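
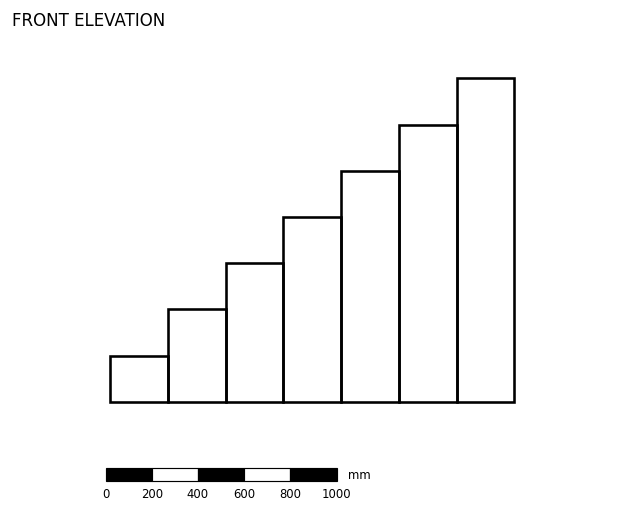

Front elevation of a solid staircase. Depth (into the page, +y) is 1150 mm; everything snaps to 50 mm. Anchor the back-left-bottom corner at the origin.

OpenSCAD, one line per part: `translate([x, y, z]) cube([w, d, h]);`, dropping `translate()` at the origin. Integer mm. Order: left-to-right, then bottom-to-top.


cube([250, 1150, 200]);
translate([250, 0, 0]) cube([250, 1150, 400]);
translate([500, 0, 0]) cube([250, 1150, 600]);
translate([750, 0, 0]) cube([250, 1150, 800]);
translate([1000, 0, 0]) cube([250, 1150, 1000]);
translate([1250, 0, 0]) cube([250, 1150, 1200]);
translate([1500, 0, 0]) cube([250, 1150, 1400]);


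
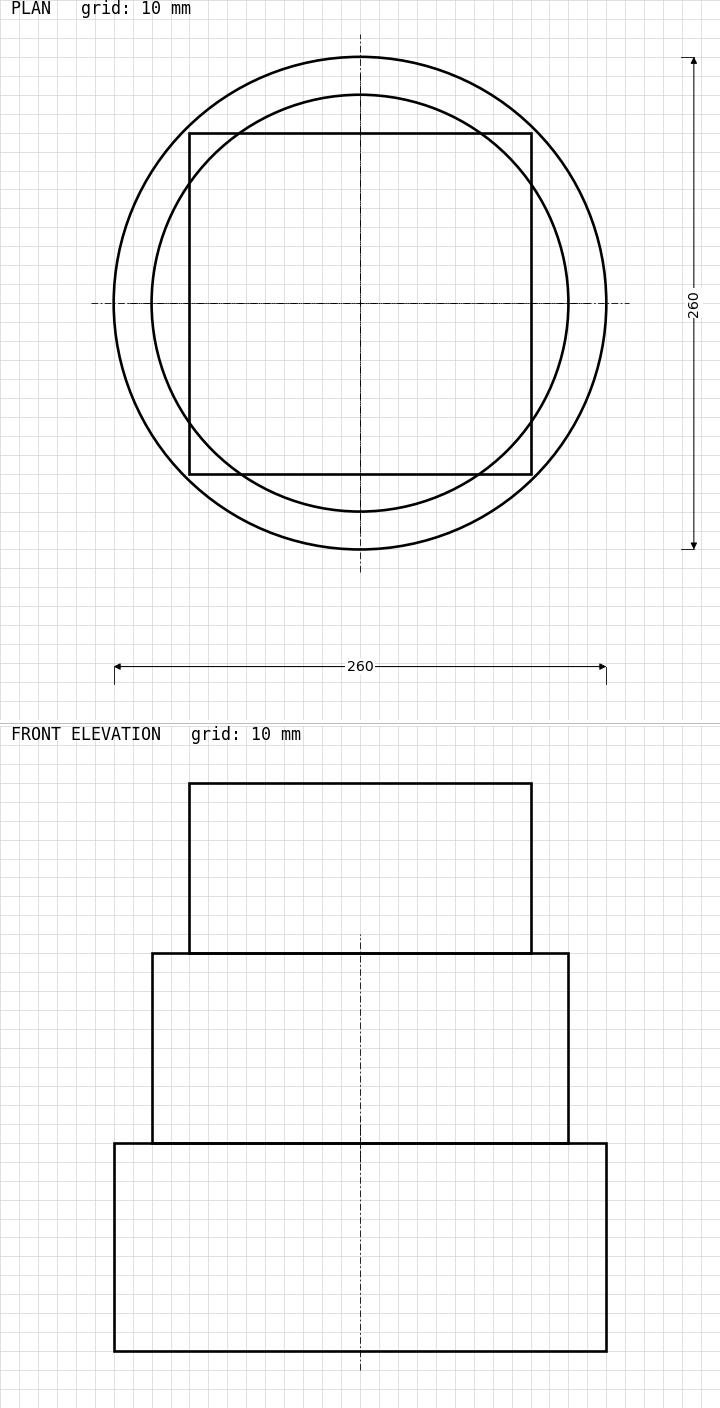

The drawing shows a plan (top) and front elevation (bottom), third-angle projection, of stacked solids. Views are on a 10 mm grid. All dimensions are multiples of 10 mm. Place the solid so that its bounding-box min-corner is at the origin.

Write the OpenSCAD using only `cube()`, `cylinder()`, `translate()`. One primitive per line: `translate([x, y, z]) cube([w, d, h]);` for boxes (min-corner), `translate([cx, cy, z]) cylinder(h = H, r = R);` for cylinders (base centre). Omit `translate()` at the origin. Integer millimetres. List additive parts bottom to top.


translate([130, 130, 0]) cylinder(h = 110, r = 130);
translate([130, 130, 110]) cylinder(h = 100, r = 110);
translate([40, 40, 210]) cube([180, 180, 90]);


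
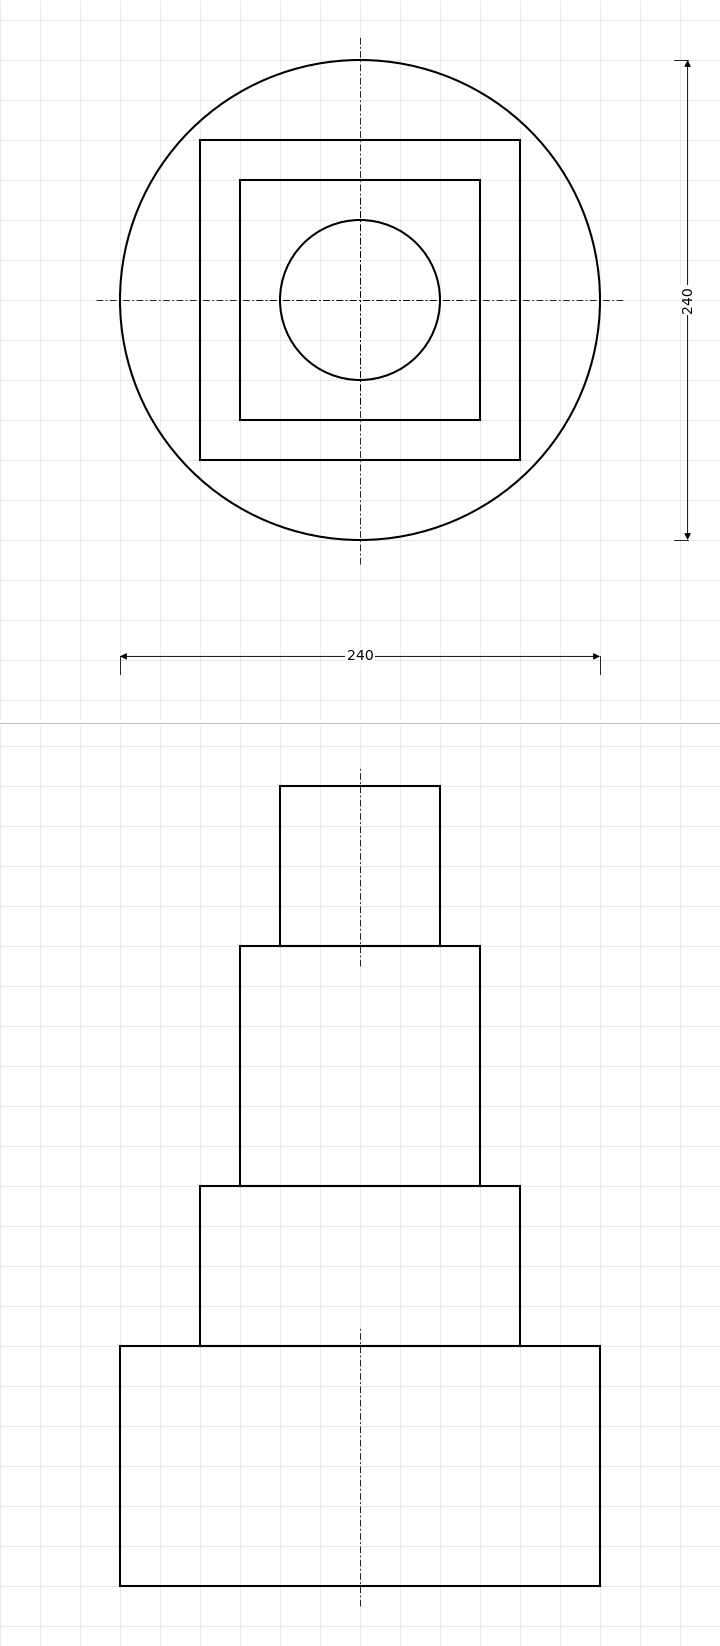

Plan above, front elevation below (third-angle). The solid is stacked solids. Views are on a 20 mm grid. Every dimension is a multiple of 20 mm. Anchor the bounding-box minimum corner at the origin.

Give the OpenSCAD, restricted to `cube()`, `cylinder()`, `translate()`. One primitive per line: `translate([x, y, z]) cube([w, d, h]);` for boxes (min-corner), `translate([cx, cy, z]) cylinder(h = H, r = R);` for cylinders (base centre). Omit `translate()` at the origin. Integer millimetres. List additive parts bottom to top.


translate([120, 120, 0]) cylinder(h = 120, r = 120);
translate([40, 40, 120]) cube([160, 160, 80]);
translate([60, 60, 200]) cube([120, 120, 120]);
translate([120, 120, 320]) cylinder(h = 80, r = 40);


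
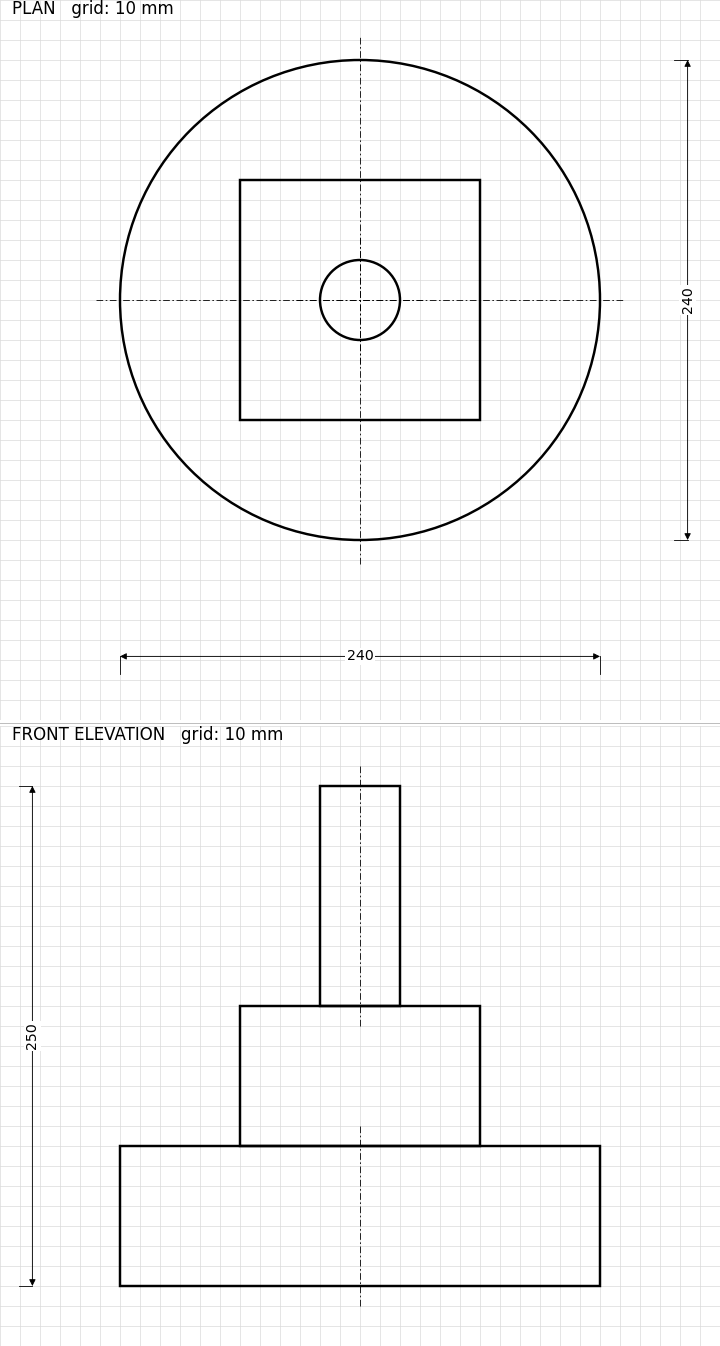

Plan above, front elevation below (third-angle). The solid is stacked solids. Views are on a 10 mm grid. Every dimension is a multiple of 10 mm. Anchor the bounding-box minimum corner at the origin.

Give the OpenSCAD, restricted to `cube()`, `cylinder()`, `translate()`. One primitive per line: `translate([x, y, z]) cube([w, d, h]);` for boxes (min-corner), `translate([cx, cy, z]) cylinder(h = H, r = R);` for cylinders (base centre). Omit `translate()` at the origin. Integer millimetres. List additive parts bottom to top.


translate([120, 120, 0]) cylinder(h = 70, r = 120);
translate([60, 60, 70]) cube([120, 120, 70]);
translate([120, 120, 140]) cylinder(h = 110, r = 20);


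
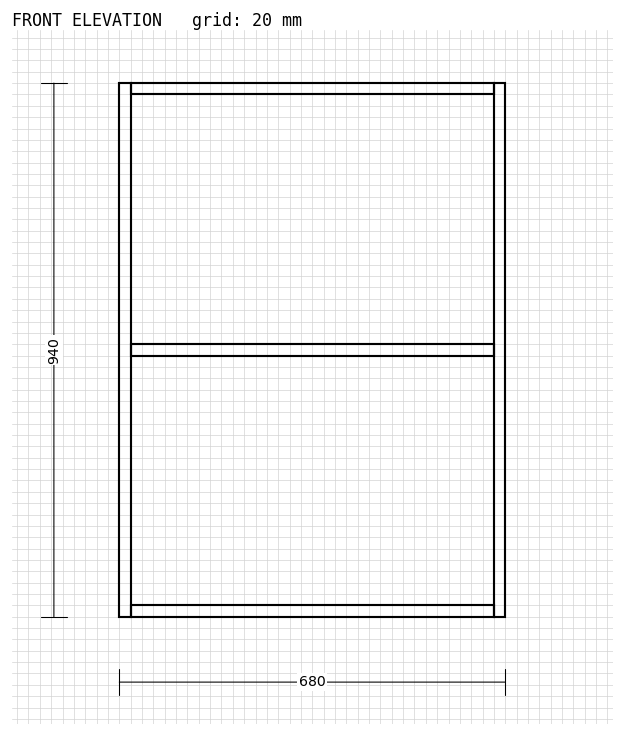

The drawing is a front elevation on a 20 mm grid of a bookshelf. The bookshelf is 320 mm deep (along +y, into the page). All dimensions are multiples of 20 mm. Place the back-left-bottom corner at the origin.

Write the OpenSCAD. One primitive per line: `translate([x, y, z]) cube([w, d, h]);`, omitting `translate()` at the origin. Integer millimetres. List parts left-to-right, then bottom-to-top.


cube([20, 320, 940]);
translate([20, 0, 0]) cube([640, 320, 20]);
translate([20, 0, 460]) cube([640, 320, 20]);
translate([20, 0, 920]) cube([640, 320, 20]);
translate([660, 0, 0]) cube([20, 320, 940]);


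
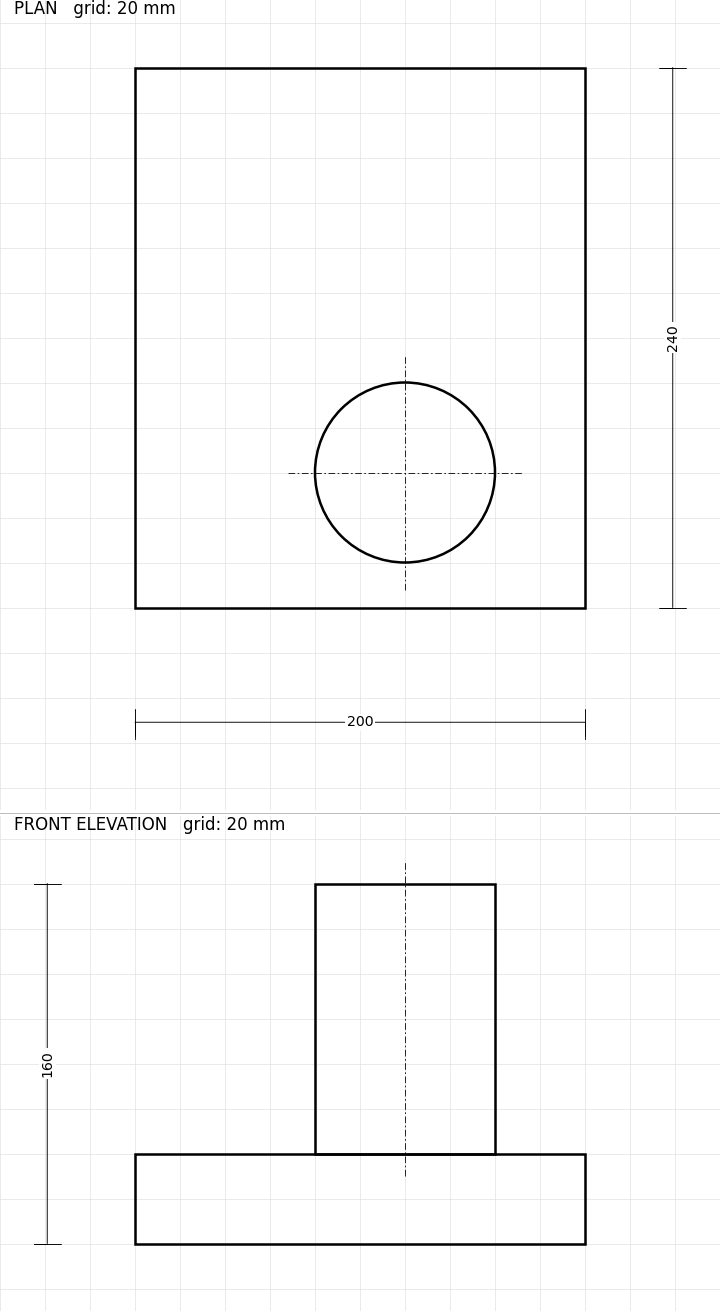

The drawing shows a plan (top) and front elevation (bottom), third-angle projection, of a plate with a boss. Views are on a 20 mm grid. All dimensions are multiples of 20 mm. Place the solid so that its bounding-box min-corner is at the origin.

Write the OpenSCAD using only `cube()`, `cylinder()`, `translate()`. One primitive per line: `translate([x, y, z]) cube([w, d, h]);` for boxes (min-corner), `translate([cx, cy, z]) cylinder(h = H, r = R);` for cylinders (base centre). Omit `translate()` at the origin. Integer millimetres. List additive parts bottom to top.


cube([200, 240, 40]);
translate([120, 60, 40]) cylinder(h = 120, r = 40);


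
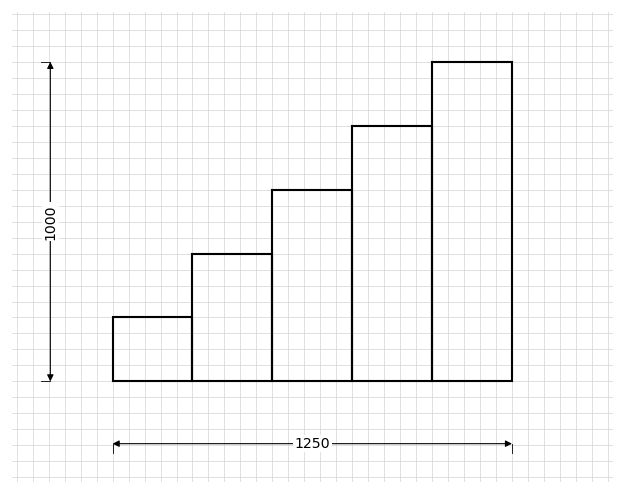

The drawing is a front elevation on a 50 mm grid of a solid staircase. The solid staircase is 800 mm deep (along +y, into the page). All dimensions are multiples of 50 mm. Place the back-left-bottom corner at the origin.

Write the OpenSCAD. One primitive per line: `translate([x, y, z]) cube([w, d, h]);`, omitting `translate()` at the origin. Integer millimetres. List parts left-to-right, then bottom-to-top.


cube([250, 800, 200]);
translate([250, 0, 0]) cube([250, 800, 400]);
translate([500, 0, 0]) cube([250, 800, 600]);
translate([750, 0, 0]) cube([250, 800, 800]);
translate([1000, 0, 0]) cube([250, 800, 1000]);


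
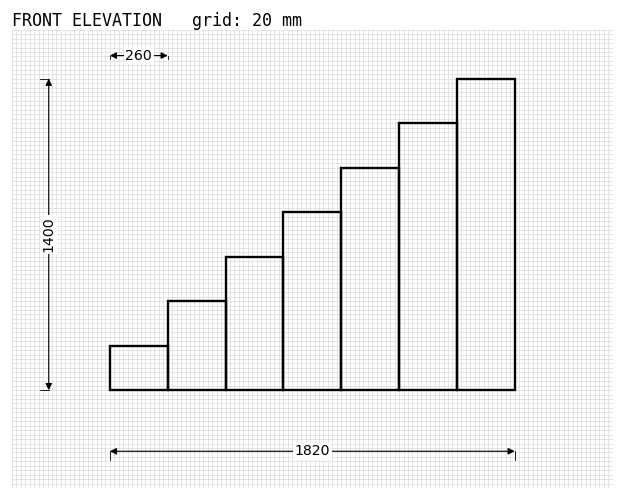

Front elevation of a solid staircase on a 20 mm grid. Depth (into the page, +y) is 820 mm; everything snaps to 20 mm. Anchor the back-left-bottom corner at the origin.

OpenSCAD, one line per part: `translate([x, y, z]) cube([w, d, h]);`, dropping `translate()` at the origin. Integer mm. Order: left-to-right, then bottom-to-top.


cube([260, 820, 200]);
translate([260, 0, 0]) cube([260, 820, 400]);
translate([520, 0, 0]) cube([260, 820, 600]);
translate([780, 0, 0]) cube([260, 820, 800]);
translate([1040, 0, 0]) cube([260, 820, 1000]);
translate([1300, 0, 0]) cube([260, 820, 1200]);
translate([1560, 0, 0]) cube([260, 820, 1400]);


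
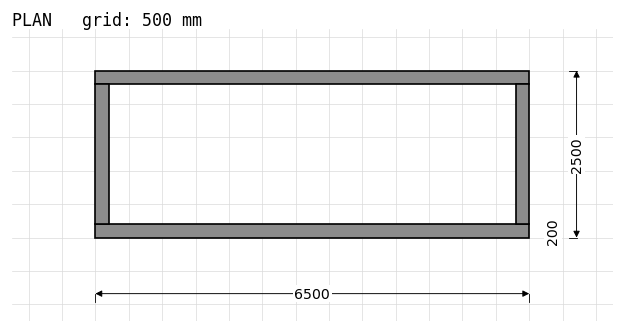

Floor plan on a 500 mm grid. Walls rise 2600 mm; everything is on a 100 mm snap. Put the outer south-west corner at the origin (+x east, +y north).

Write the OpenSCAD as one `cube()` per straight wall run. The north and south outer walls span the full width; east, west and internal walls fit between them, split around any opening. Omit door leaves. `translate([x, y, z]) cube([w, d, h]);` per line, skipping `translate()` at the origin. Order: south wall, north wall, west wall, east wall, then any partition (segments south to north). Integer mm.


cube([6500, 200, 2600]);
translate([0, 2300, 0]) cube([6500, 200, 2600]);
translate([0, 200, 0]) cube([200, 2100, 2600]);
translate([6300, 200, 0]) cube([200, 2100, 2600]);


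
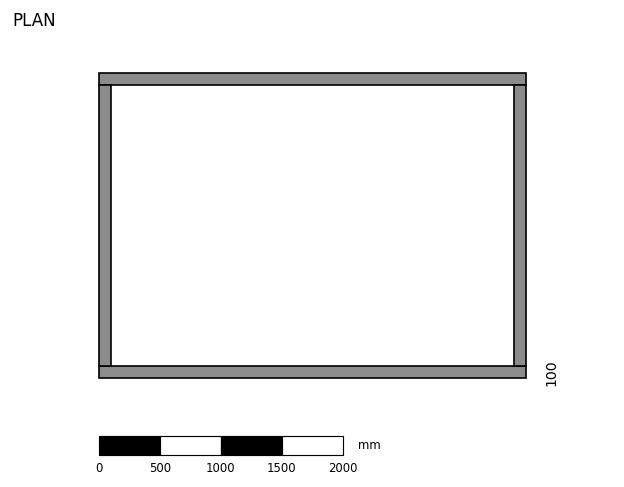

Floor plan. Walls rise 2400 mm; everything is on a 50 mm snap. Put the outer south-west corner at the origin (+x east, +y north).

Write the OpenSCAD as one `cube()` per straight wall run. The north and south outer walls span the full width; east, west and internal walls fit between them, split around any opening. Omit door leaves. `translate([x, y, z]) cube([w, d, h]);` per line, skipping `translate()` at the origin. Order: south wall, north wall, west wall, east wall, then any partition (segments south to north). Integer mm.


cube([3500, 100, 2400]);
translate([0, 2400, 0]) cube([3500, 100, 2400]);
translate([0, 100, 0]) cube([100, 2300, 2400]);
translate([3400, 100, 0]) cube([100, 2300, 2400]);


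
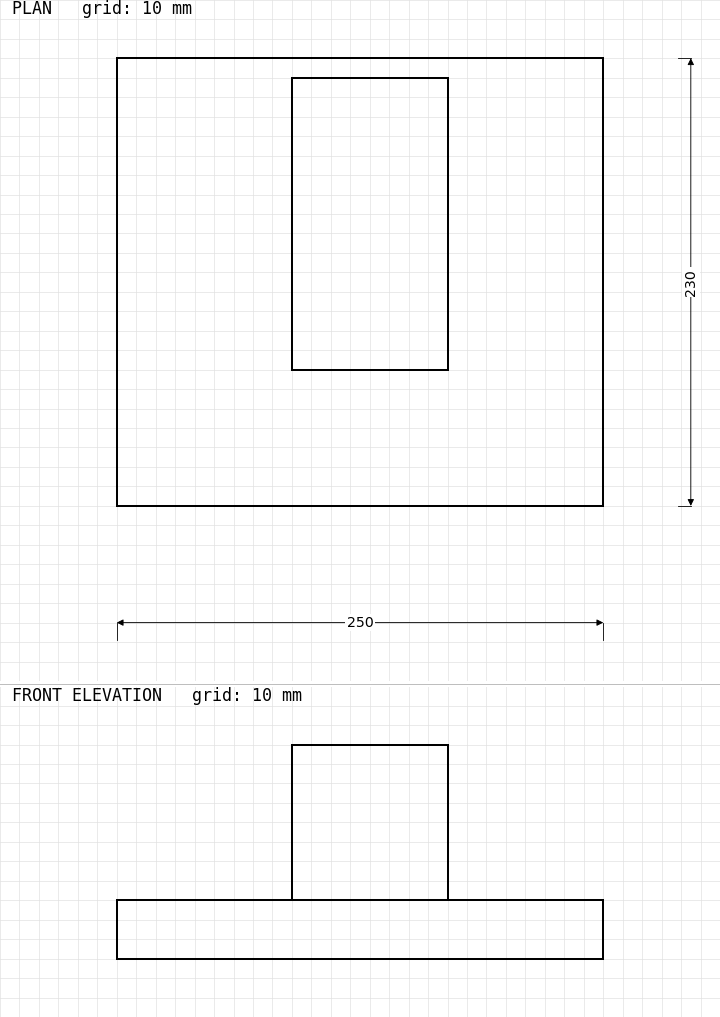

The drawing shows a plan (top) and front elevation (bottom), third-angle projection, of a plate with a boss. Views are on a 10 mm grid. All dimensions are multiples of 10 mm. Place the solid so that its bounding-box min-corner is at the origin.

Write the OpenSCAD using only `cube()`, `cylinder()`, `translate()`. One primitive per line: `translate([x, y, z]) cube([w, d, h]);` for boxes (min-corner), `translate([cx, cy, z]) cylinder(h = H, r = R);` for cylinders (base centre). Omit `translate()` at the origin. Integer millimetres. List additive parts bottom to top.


cube([250, 230, 30]);
translate([90, 70, 30]) cube([80, 150, 80]);


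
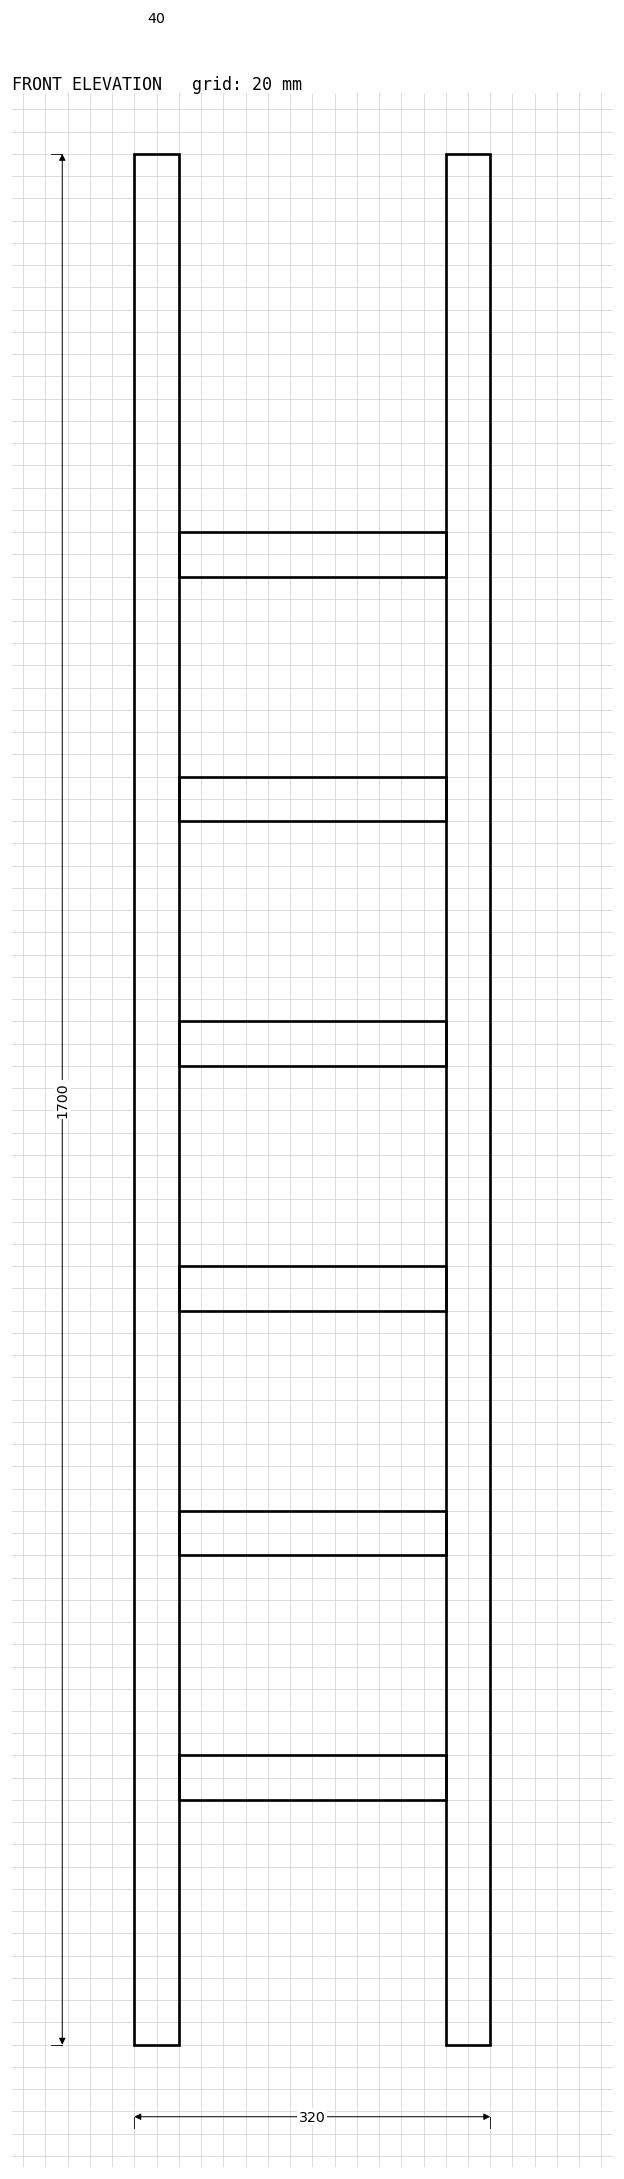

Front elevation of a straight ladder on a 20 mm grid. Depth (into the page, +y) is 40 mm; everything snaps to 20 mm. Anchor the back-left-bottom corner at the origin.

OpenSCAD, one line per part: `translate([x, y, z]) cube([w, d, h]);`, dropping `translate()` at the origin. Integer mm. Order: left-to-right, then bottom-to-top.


cube([40, 40, 1700]);
translate([40, 0, 220]) cube([240, 40, 40]);
translate([40, 0, 440]) cube([240, 40, 40]);
translate([40, 0, 660]) cube([240, 40, 40]);
translate([40, 0, 880]) cube([240, 40, 40]);
translate([40, 0, 1100]) cube([240, 40, 40]);
translate([40, 0, 1320]) cube([240, 40, 40]);
translate([280, 0, 0]) cube([40, 40, 1700]);


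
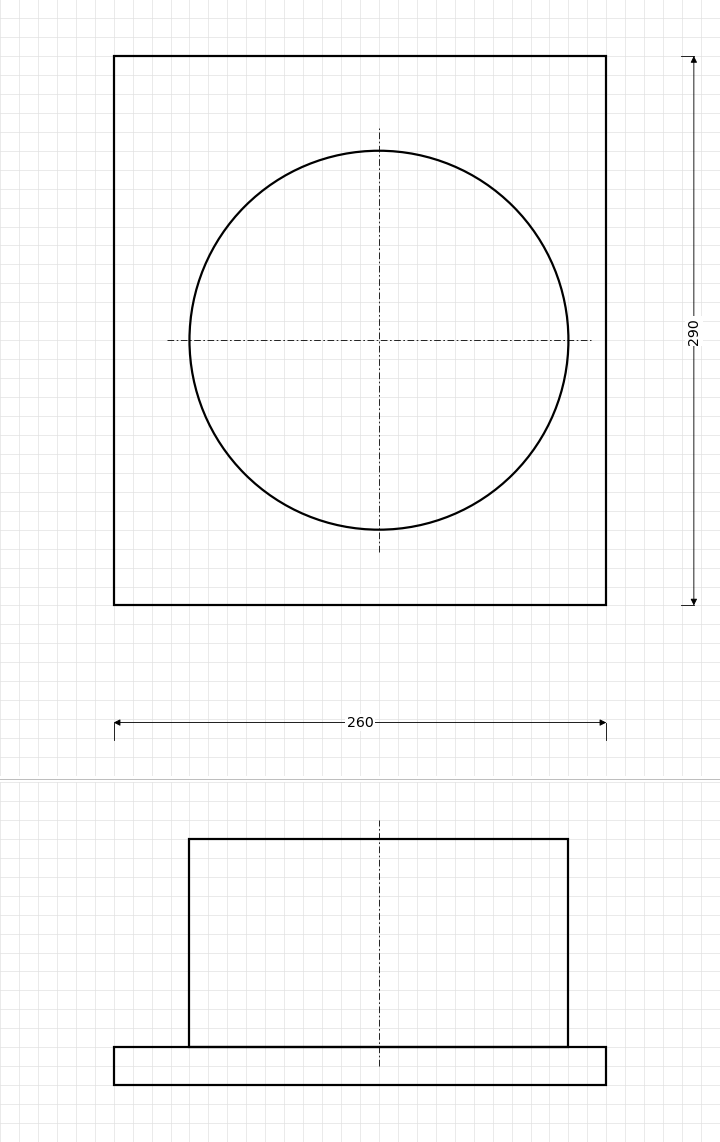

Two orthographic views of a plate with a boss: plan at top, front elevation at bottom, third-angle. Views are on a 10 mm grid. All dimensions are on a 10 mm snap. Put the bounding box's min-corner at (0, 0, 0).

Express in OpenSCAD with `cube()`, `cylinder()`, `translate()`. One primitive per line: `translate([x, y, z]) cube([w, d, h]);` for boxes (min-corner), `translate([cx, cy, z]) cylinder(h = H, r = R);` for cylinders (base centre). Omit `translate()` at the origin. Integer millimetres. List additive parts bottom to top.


cube([260, 290, 20]);
translate([140, 140, 20]) cylinder(h = 110, r = 100);


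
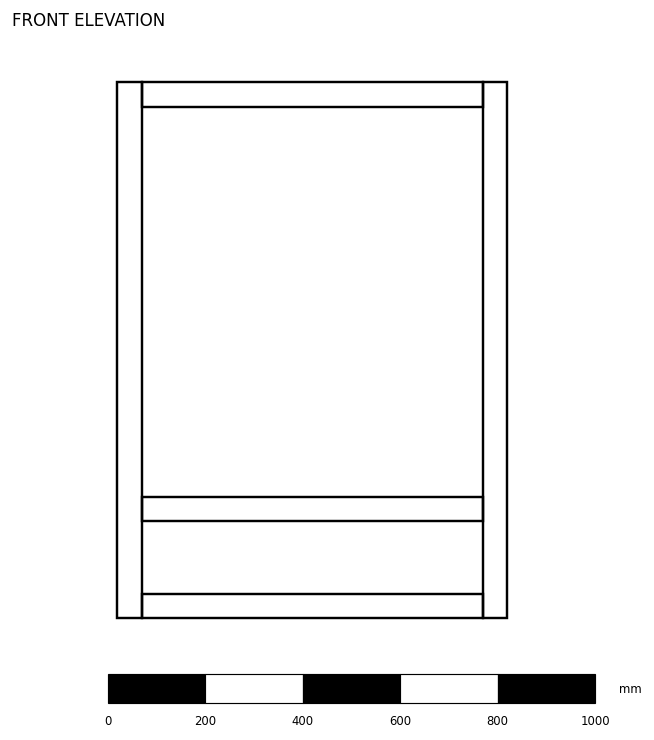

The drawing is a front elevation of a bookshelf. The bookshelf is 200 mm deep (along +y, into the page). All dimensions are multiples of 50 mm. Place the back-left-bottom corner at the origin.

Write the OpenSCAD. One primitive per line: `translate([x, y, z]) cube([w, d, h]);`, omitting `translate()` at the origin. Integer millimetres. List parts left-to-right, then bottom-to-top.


cube([50, 200, 1100]);
translate([50, 0, 0]) cube([700, 200, 50]);
translate([50, 0, 200]) cube([700, 200, 50]);
translate([50, 0, 1050]) cube([700, 200, 50]);
translate([750, 0, 0]) cube([50, 200, 1100]);


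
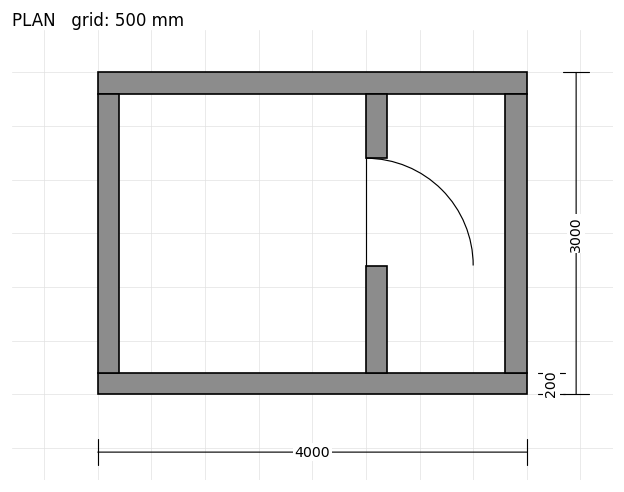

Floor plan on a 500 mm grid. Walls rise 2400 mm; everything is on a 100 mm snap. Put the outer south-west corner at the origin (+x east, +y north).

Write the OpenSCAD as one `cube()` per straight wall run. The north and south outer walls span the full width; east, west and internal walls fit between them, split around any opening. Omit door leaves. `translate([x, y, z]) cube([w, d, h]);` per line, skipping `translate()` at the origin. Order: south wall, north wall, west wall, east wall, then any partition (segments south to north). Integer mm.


cube([4000, 200, 2400]);
translate([0, 2800, 0]) cube([4000, 200, 2400]);
translate([0, 200, 0]) cube([200, 2600, 2400]);
translate([3800, 200, 0]) cube([200, 2600, 2400]);
translate([2500, 200, 0]) cube([200, 1000, 2400]);
translate([2500, 2200, 0]) cube([200, 600, 2400]);


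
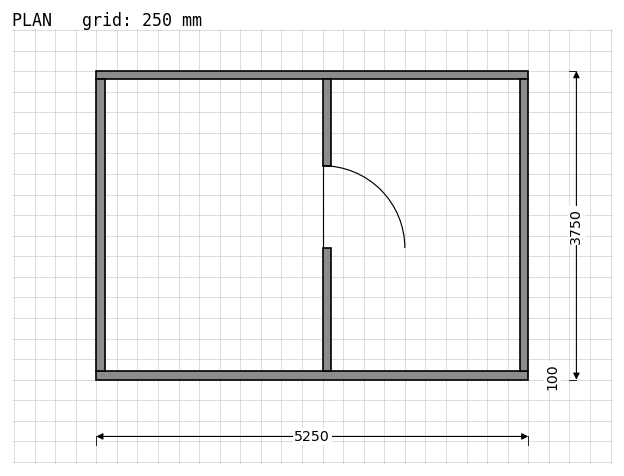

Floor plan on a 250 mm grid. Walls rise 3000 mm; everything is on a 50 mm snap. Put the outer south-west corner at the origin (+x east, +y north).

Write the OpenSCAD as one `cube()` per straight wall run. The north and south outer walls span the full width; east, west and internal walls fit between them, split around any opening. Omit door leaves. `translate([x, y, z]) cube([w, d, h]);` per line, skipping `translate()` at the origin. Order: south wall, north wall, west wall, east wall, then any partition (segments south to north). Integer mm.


cube([5250, 100, 3000]);
translate([0, 3650, 0]) cube([5250, 100, 3000]);
translate([0, 100, 0]) cube([100, 3550, 3000]);
translate([5150, 100, 0]) cube([100, 3550, 3000]);
translate([2750, 100, 0]) cube([100, 1500, 3000]);
translate([2750, 2600, 0]) cube([100, 1050, 3000]);


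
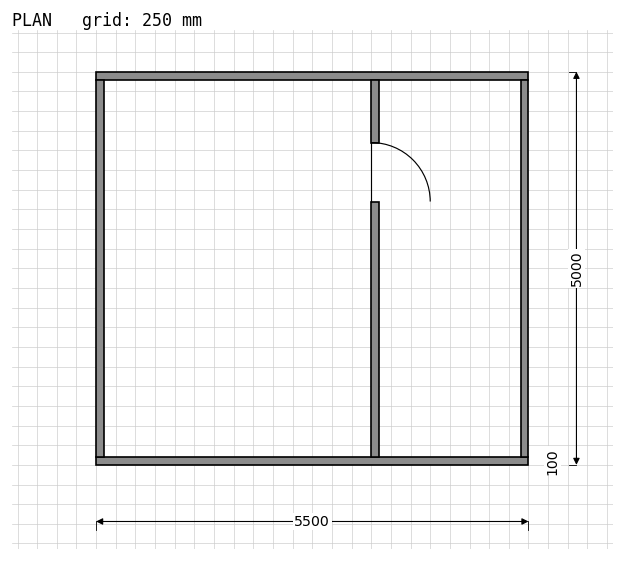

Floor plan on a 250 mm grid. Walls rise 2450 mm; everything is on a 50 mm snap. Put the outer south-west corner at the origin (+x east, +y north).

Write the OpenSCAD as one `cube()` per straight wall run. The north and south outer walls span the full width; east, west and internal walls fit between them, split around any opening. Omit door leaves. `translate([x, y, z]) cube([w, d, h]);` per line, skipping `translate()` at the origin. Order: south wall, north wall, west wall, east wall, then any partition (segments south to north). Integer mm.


cube([5500, 100, 2450]);
translate([0, 4900, 0]) cube([5500, 100, 2450]);
translate([0, 100, 0]) cube([100, 4800, 2450]);
translate([5400, 100, 0]) cube([100, 4800, 2450]);
translate([3500, 100, 0]) cube([100, 3250, 2450]);
translate([3500, 4100, 0]) cube([100, 800, 2450]);


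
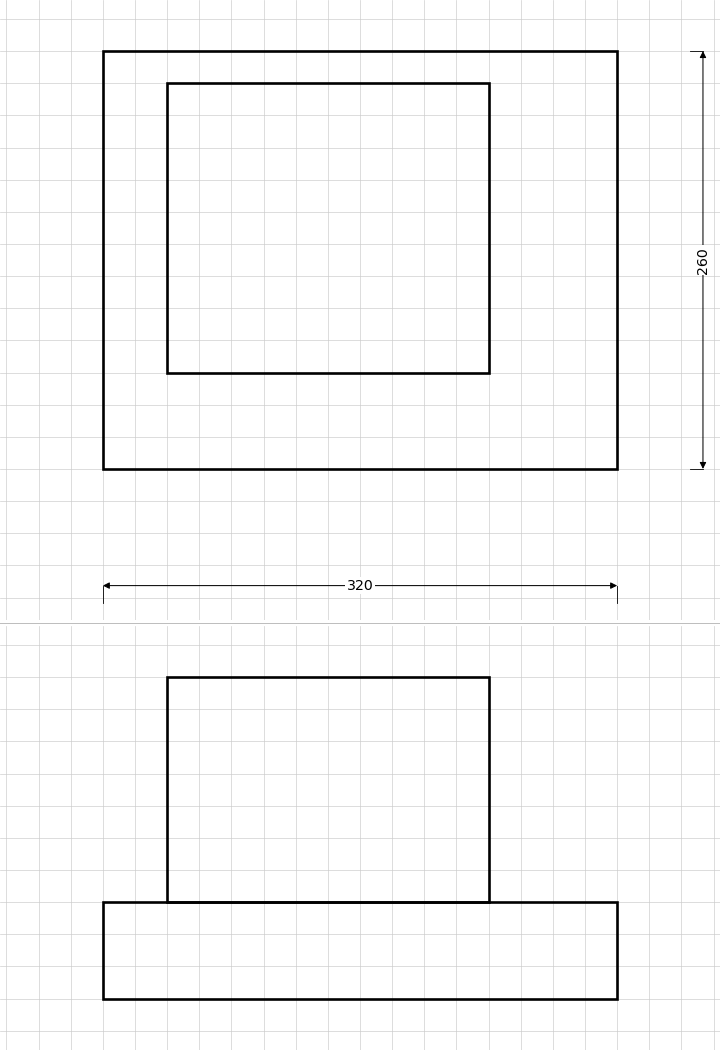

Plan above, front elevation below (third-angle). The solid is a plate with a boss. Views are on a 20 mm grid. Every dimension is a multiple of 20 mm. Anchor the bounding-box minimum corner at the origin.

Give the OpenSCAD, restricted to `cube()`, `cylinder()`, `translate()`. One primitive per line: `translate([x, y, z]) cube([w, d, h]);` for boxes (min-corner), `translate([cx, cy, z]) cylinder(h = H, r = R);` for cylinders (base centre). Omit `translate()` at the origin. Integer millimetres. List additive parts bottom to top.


cube([320, 260, 60]);
translate([40, 60, 60]) cube([200, 180, 140]);


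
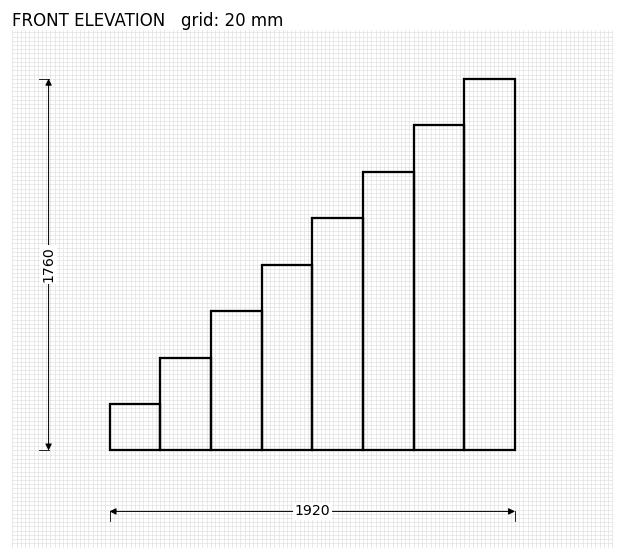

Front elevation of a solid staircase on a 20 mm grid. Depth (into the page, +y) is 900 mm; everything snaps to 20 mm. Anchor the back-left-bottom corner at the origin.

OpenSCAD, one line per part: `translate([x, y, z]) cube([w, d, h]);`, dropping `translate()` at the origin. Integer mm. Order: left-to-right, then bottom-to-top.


cube([240, 900, 220]);
translate([240, 0, 0]) cube([240, 900, 440]);
translate([480, 0, 0]) cube([240, 900, 660]);
translate([720, 0, 0]) cube([240, 900, 880]);
translate([960, 0, 0]) cube([240, 900, 1100]);
translate([1200, 0, 0]) cube([240, 900, 1320]);
translate([1440, 0, 0]) cube([240, 900, 1540]);
translate([1680, 0, 0]) cube([240, 900, 1760]);


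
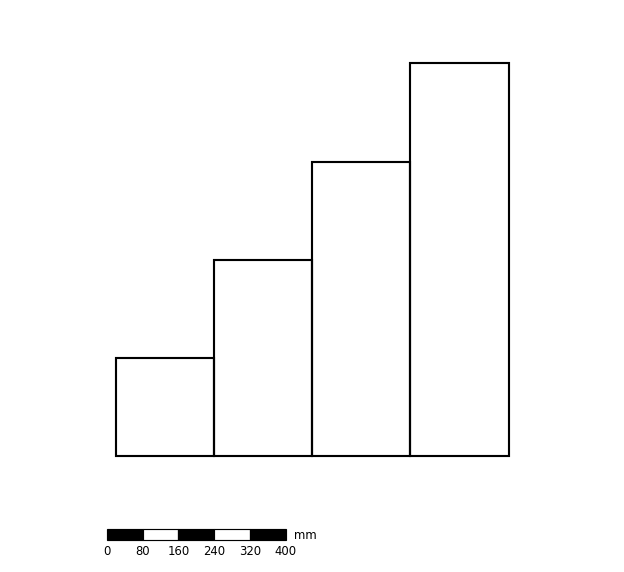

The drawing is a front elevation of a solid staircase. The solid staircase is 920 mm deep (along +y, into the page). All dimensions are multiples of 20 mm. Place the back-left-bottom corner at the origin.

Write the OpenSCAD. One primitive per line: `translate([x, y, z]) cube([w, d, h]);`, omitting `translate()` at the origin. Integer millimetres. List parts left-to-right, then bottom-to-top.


cube([220, 920, 220]);
translate([220, 0, 0]) cube([220, 920, 440]);
translate([440, 0, 0]) cube([220, 920, 660]);
translate([660, 0, 0]) cube([220, 920, 880]);


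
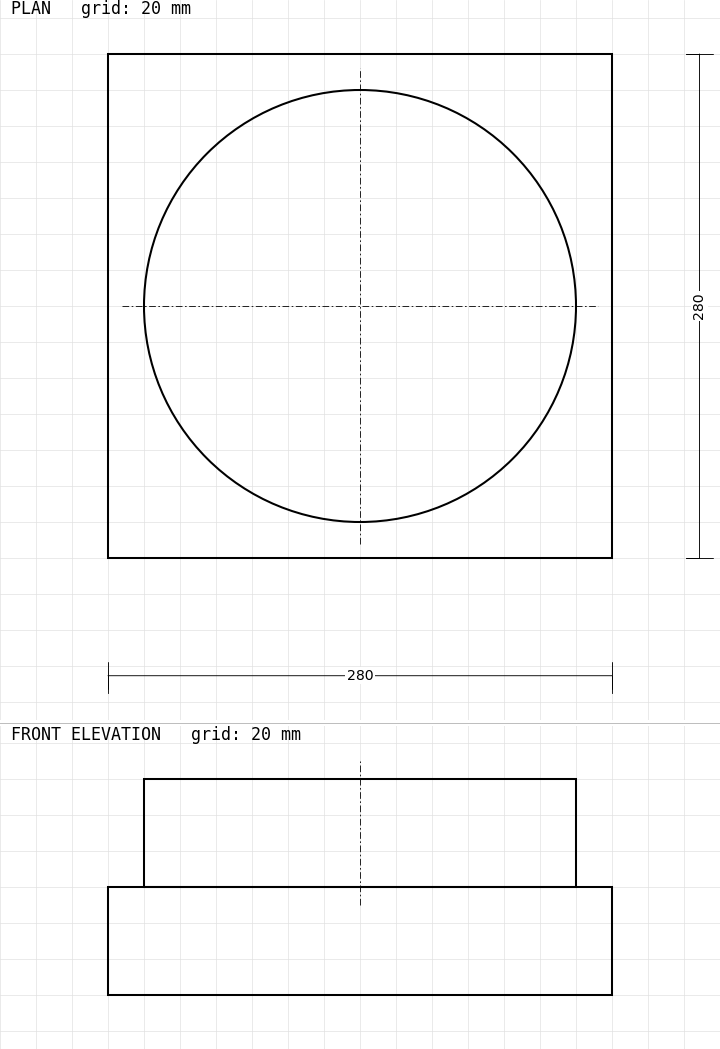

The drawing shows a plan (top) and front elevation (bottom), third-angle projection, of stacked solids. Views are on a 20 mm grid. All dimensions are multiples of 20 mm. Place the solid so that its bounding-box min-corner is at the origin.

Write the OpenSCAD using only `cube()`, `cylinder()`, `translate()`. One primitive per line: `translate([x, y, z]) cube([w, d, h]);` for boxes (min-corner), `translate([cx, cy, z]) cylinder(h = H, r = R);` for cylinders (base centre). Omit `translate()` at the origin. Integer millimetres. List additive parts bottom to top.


cube([280, 280, 60]);
translate([140, 140, 60]) cylinder(h = 60, r = 120);


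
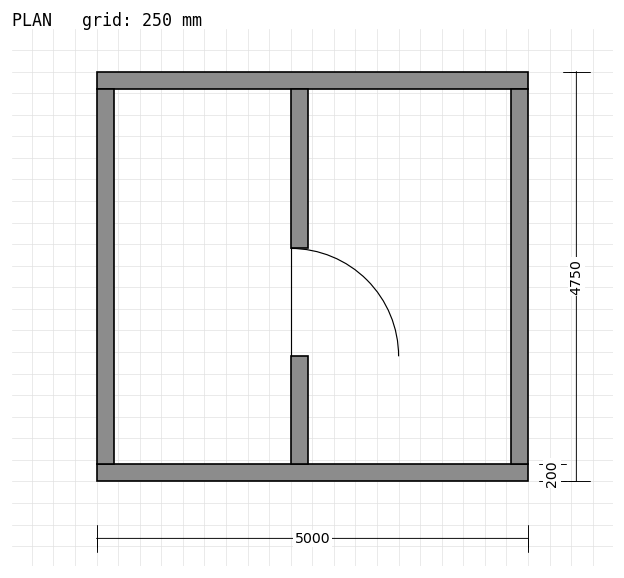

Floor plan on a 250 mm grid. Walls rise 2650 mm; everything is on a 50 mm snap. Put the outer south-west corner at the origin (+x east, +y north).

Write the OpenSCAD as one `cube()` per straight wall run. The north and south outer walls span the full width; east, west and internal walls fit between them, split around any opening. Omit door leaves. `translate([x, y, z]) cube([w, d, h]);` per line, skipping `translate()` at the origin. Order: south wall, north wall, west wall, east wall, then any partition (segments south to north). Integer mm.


cube([5000, 200, 2650]);
translate([0, 4550, 0]) cube([5000, 200, 2650]);
translate([0, 200, 0]) cube([200, 4350, 2650]);
translate([4800, 200, 0]) cube([200, 4350, 2650]);
translate([2250, 200, 0]) cube([200, 1250, 2650]);
translate([2250, 2700, 0]) cube([200, 1850, 2650]);


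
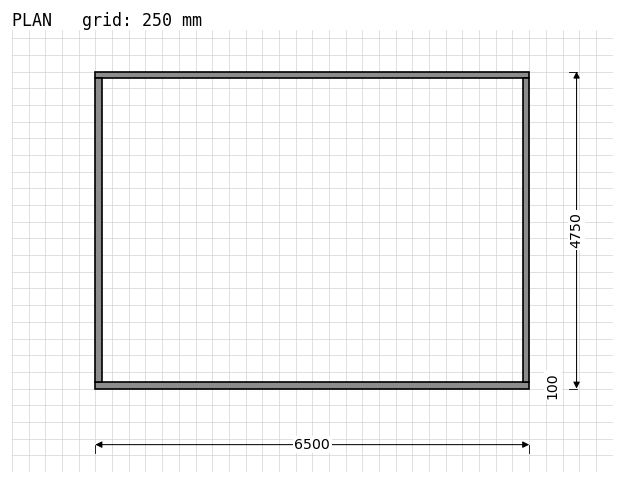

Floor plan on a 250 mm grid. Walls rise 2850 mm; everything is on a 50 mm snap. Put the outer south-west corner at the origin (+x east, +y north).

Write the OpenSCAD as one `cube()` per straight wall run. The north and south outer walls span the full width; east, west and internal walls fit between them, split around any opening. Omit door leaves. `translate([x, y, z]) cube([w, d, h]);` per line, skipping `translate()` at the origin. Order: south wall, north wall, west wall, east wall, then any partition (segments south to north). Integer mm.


cube([6500, 100, 2850]);
translate([0, 4650, 0]) cube([6500, 100, 2850]);
translate([0, 100, 0]) cube([100, 4550, 2850]);
translate([6400, 100, 0]) cube([100, 4550, 2850]);


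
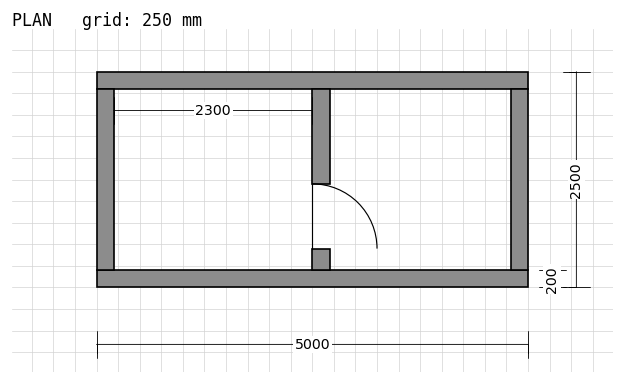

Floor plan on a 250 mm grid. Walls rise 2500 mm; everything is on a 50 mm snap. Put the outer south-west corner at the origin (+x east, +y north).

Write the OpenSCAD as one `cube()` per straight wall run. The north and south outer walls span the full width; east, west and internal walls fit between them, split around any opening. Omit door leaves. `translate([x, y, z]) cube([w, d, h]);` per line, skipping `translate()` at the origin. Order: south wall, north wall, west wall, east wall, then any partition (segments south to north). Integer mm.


cube([5000, 200, 2500]);
translate([0, 2300, 0]) cube([5000, 200, 2500]);
translate([0, 200, 0]) cube([200, 2100, 2500]);
translate([4800, 200, 0]) cube([200, 2100, 2500]);
translate([2500, 200, 0]) cube([200, 250, 2500]);
translate([2500, 1200, 0]) cube([200, 1100, 2500]);


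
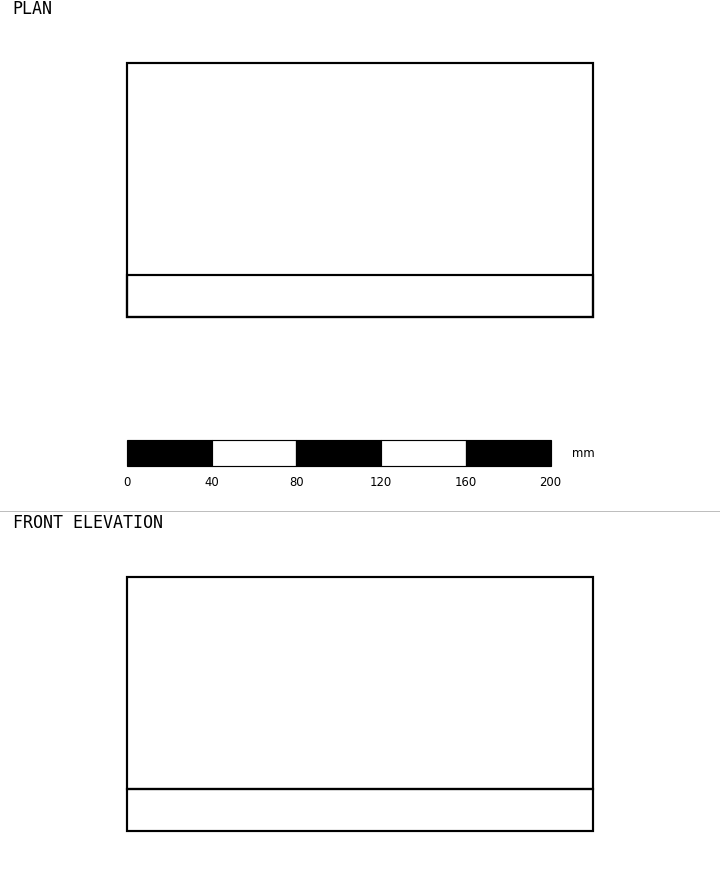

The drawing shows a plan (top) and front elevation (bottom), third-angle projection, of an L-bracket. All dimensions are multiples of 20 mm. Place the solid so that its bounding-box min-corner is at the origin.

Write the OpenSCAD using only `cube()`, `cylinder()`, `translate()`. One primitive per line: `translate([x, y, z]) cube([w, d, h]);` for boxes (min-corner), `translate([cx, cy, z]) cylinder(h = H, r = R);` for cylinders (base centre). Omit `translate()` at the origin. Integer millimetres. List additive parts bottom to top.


cube([220, 120, 20]);
translate([0, 0, 20]) cube([220, 20, 100]);


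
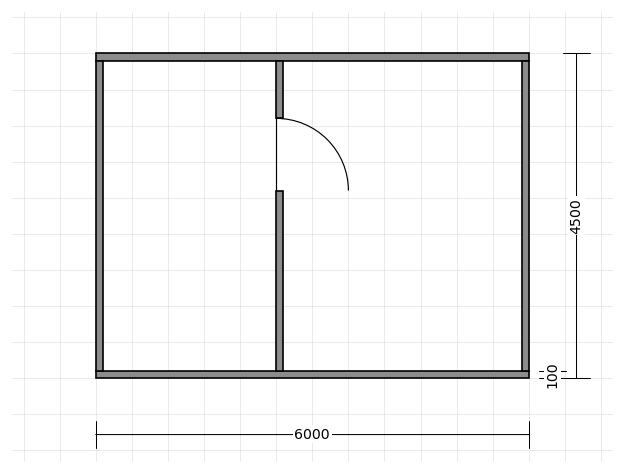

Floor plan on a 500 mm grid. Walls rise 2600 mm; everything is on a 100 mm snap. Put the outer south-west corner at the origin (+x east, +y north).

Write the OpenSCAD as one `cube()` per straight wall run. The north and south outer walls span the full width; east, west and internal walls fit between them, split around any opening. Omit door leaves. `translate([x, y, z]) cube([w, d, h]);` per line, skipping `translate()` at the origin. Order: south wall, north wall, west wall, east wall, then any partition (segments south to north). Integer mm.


cube([6000, 100, 2600]);
translate([0, 4400, 0]) cube([6000, 100, 2600]);
translate([0, 100, 0]) cube([100, 4300, 2600]);
translate([5900, 100, 0]) cube([100, 4300, 2600]);
translate([2500, 100, 0]) cube([100, 2500, 2600]);
translate([2500, 3600, 0]) cube([100, 800, 2600]);


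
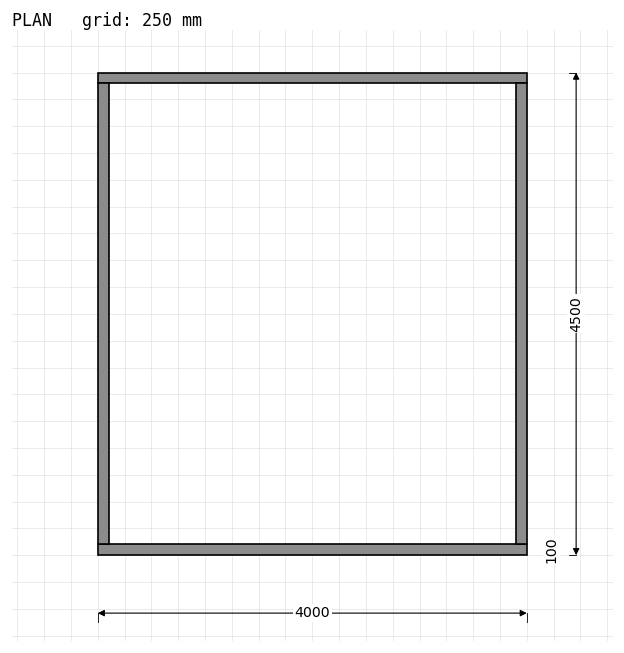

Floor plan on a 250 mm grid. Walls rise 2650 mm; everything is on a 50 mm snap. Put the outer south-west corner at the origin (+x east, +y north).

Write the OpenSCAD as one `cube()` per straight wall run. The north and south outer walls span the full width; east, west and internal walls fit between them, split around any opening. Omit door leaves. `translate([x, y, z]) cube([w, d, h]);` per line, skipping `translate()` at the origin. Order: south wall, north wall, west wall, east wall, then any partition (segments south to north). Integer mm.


cube([4000, 100, 2650]);
translate([0, 4400, 0]) cube([4000, 100, 2650]);
translate([0, 100, 0]) cube([100, 4300, 2650]);
translate([3900, 100, 0]) cube([100, 4300, 2650]);


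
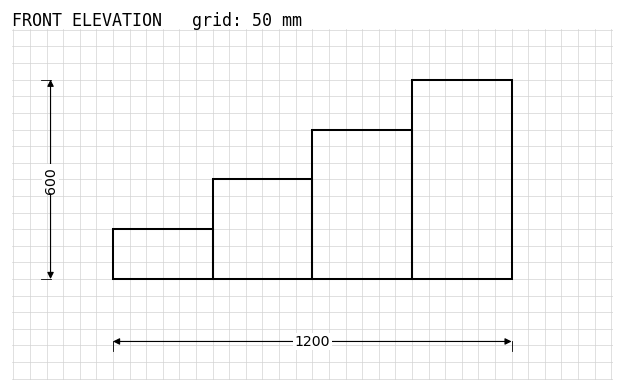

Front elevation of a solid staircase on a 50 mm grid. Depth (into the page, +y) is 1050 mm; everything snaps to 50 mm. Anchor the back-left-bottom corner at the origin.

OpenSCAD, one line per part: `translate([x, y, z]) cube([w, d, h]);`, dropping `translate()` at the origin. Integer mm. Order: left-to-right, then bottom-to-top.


cube([300, 1050, 150]);
translate([300, 0, 0]) cube([300, 1050, 300]);
translate([600, 0, 0]) cube([300, 1050, 450]);
translate([900, 0, 0]) cube([300, 1050, 600]);


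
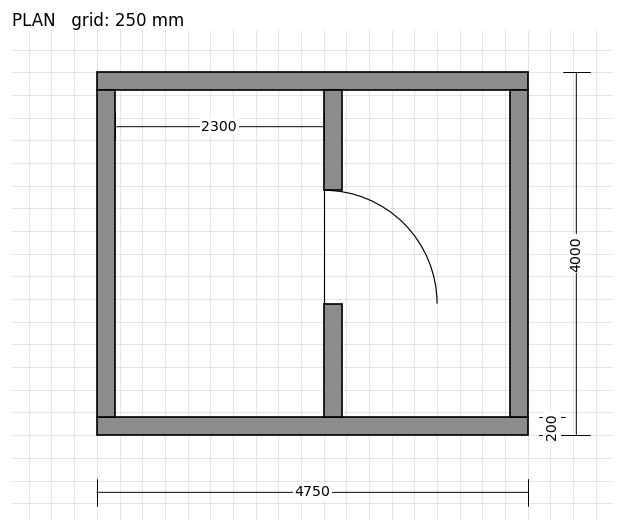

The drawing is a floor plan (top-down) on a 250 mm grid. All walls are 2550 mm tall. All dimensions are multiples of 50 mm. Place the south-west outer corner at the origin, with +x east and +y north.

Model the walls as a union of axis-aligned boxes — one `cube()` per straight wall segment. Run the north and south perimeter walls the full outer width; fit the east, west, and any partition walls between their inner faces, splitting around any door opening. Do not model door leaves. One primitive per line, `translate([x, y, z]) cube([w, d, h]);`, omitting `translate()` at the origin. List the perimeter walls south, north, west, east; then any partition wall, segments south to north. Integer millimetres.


cube([4750, 200, 2550]);
translate([0, 3800, 0]) cube([4750, 200, 2550]);
translate([0, 200, 0]) cube([200, 3600, 2550]);
translate([4550, 200, 0]) cube([200, 3600, 2550]);
translate([2500, 200, 0]) cube([200, 1250, 2550]);
translate([2500, 2700, 0]) cube([200, 1100, 2550]);


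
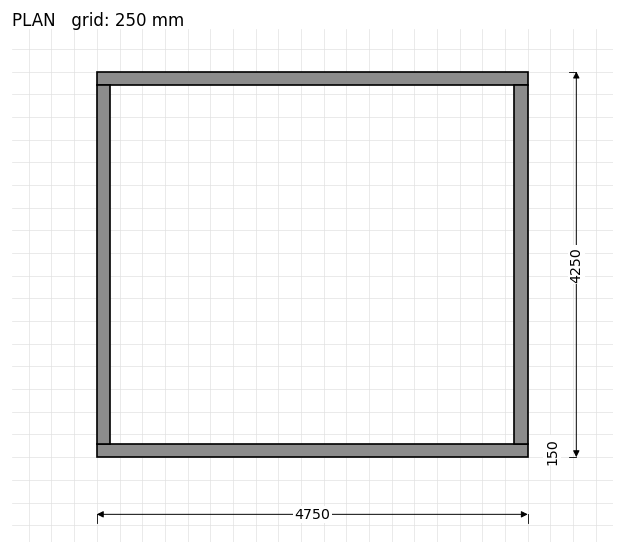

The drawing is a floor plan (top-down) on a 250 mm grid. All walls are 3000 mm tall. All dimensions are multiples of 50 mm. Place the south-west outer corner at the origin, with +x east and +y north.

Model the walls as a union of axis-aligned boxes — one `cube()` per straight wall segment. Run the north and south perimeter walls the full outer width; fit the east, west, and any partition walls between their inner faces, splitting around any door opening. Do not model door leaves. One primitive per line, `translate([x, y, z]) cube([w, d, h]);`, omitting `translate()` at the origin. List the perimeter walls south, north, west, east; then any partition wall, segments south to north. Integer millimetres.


cube([4750, 150, 3000]);
translate([0, 4100, 0]) cube([4750, 150, 3000]);
translate([0, 150, 0]) cube([150, 3950, 3000]);
translate([4600, 150, 0]) cube([150, 3950, 3000]);


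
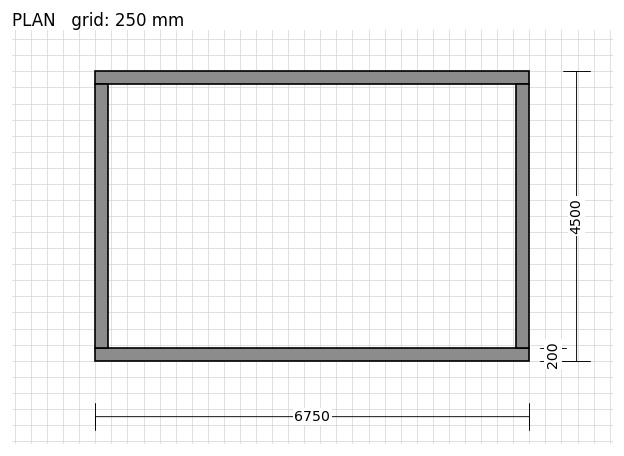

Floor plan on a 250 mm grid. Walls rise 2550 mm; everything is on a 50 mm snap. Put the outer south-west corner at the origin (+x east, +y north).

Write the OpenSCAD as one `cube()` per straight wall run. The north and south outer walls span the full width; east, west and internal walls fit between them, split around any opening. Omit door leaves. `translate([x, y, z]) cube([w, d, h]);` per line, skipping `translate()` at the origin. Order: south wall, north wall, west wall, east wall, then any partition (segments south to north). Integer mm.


cube([6750, 200, 2550]);
translate([0, 4300, 0]) cube([6750, 200, 2550]);
translate([0, 200, 0]) cube([200, 4100, 2550]);
translate([6550, 200, 0]) cube([200, 4100, 2550]);


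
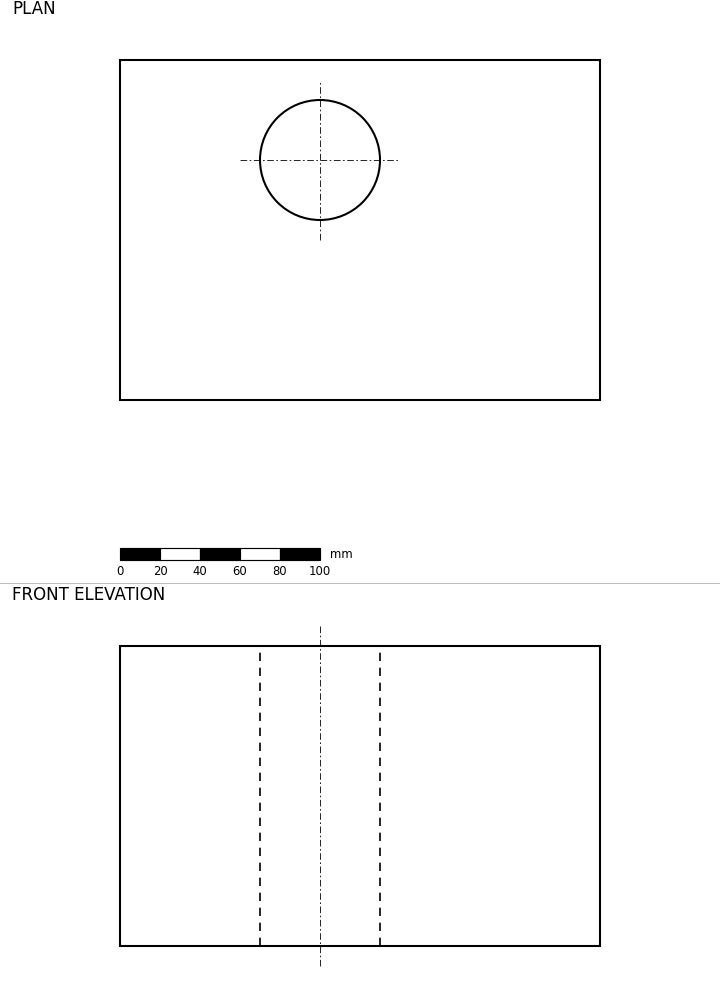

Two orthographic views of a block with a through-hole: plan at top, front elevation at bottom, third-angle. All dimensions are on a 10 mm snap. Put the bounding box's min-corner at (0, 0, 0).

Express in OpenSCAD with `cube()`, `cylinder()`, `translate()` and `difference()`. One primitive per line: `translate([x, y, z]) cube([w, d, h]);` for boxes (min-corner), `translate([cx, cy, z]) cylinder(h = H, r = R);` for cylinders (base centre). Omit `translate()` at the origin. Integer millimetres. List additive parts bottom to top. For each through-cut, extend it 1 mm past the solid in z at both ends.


difference() {
  cube([240, 170, 150]);
  translate([100, 120, -1]) cylinder(h = 152, r = 30);
}


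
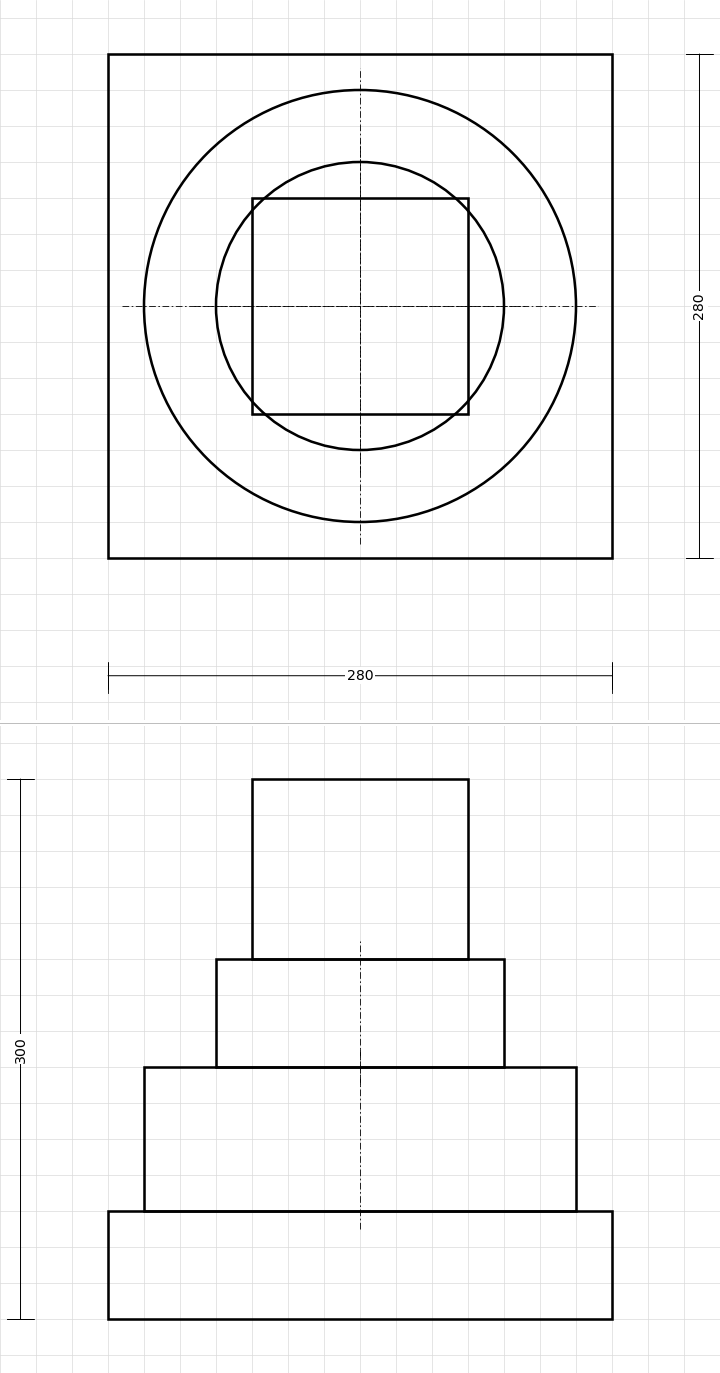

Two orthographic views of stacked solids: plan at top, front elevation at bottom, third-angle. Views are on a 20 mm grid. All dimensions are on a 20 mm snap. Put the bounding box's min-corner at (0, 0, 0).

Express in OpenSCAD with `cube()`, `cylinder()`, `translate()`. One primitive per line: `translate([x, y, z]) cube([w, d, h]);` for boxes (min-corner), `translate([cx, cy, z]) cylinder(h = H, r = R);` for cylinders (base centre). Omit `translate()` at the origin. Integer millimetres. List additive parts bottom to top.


cube([280, 280, 60]);
translate([140, 140, 60]) cylinder(h = 80, r = 120);
translate([140, 140, 140]) cylinder(h = 60, r = 80);
translate([80, 80, 200]) cube([120, 120, 100]);


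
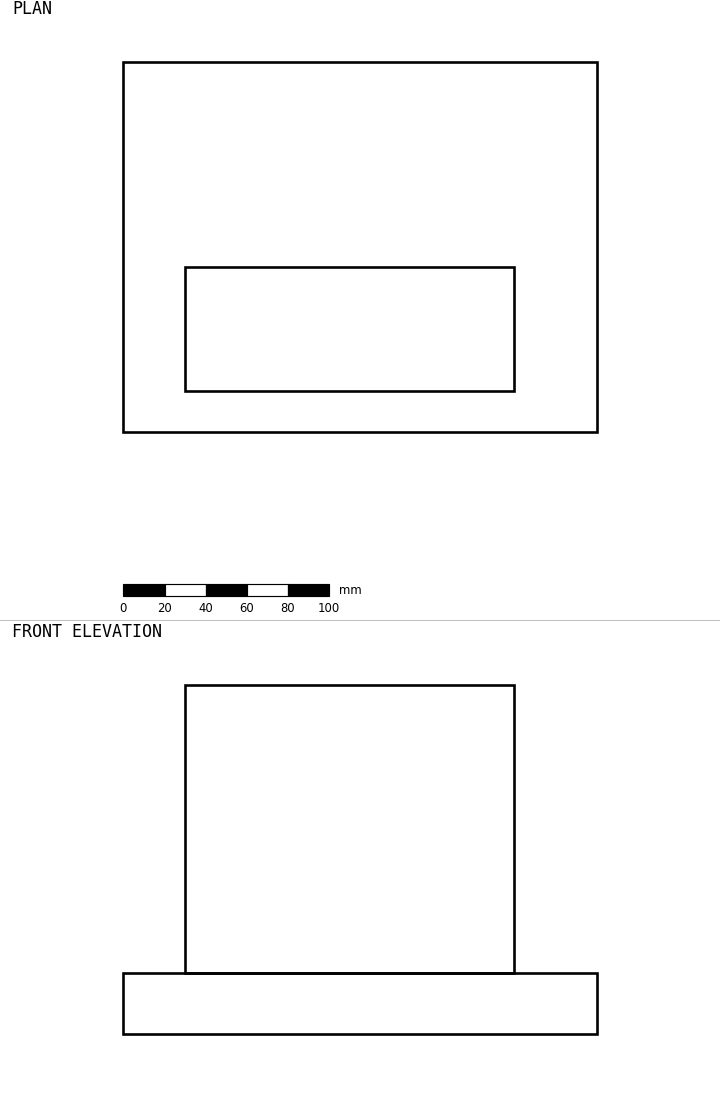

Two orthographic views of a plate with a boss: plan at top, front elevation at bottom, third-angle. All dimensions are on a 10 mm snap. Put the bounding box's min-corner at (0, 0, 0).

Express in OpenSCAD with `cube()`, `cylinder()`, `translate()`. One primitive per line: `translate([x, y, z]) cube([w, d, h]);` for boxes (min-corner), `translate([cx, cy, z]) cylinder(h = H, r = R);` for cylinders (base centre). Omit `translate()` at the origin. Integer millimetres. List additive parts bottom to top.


cube([230, 180, 30]);
translate([30, 20, 30]) cube([160, 60, 140]);


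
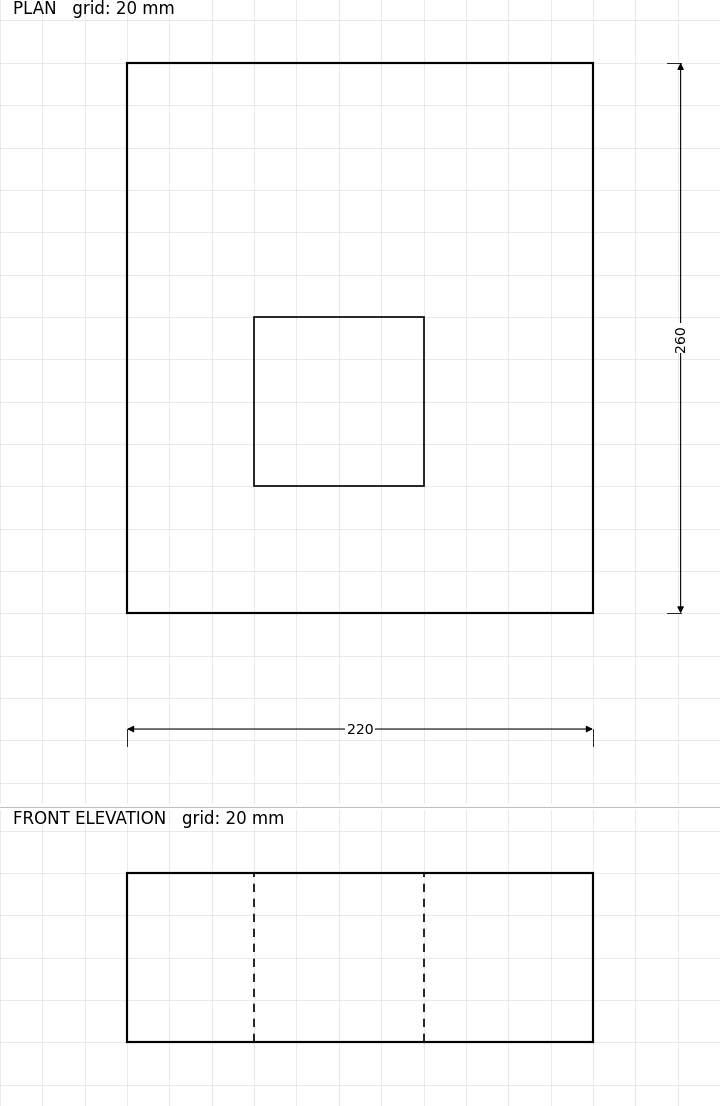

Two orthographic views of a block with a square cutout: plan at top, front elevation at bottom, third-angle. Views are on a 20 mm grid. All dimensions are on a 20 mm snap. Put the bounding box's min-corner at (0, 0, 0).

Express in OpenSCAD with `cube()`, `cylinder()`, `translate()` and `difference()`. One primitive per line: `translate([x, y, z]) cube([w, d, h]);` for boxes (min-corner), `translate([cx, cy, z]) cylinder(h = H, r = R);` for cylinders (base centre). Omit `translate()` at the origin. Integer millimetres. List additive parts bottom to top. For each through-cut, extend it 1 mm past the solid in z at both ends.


difference() {
  cube([220, 260, 80]);
  translate([60, 60, -1]) cube([80, 80, 82]);
}


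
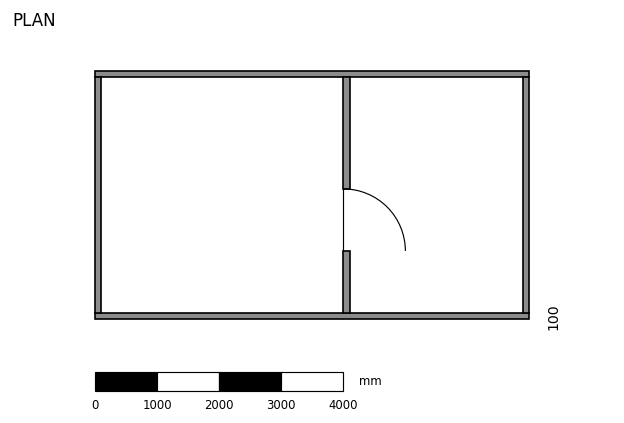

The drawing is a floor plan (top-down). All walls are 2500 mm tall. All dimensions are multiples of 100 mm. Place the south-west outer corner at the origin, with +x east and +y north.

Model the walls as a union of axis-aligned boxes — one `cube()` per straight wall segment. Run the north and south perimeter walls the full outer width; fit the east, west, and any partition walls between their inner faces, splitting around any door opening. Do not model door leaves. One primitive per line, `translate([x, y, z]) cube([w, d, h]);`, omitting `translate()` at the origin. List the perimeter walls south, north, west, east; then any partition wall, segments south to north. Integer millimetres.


cube([7000, 100, 2500]);
translate([0, 3900, 0]) cube([7000, 100, 2500]);
translate([0, 100, 0]) cube([100, 3800, 2500]);
translate([6900, 100, 0]) cube([100, 3800, 2500]);
translate([4000, 100, 0]) cube([100, 1000, 2500]);
translate([4000, 2100, 0]) cube([100, 1800, 2500]);


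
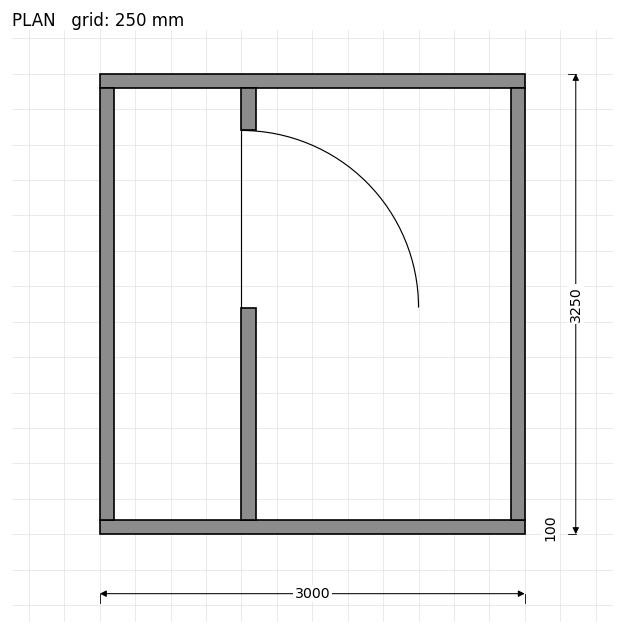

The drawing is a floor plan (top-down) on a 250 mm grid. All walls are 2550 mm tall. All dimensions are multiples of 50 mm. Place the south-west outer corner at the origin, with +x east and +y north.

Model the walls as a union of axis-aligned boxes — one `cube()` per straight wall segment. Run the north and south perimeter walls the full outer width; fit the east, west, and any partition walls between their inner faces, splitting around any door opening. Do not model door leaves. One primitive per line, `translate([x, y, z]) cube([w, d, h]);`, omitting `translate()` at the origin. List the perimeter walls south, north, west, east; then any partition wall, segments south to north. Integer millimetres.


cube([3000, 100, 2550]);
translate([0, 3150, 0]) cube([3000, 100, 2550]);
translate([0, 100, 0]) cube([100, 3050, 2550]);
translate([2900, 100, 0]) cube([100, 3050, 2550]);
translate([1000, 100, 0]) cube([100, 1500, 2550]);
translate([1000, 2850, 0]) cube([100, 300, 2550]);


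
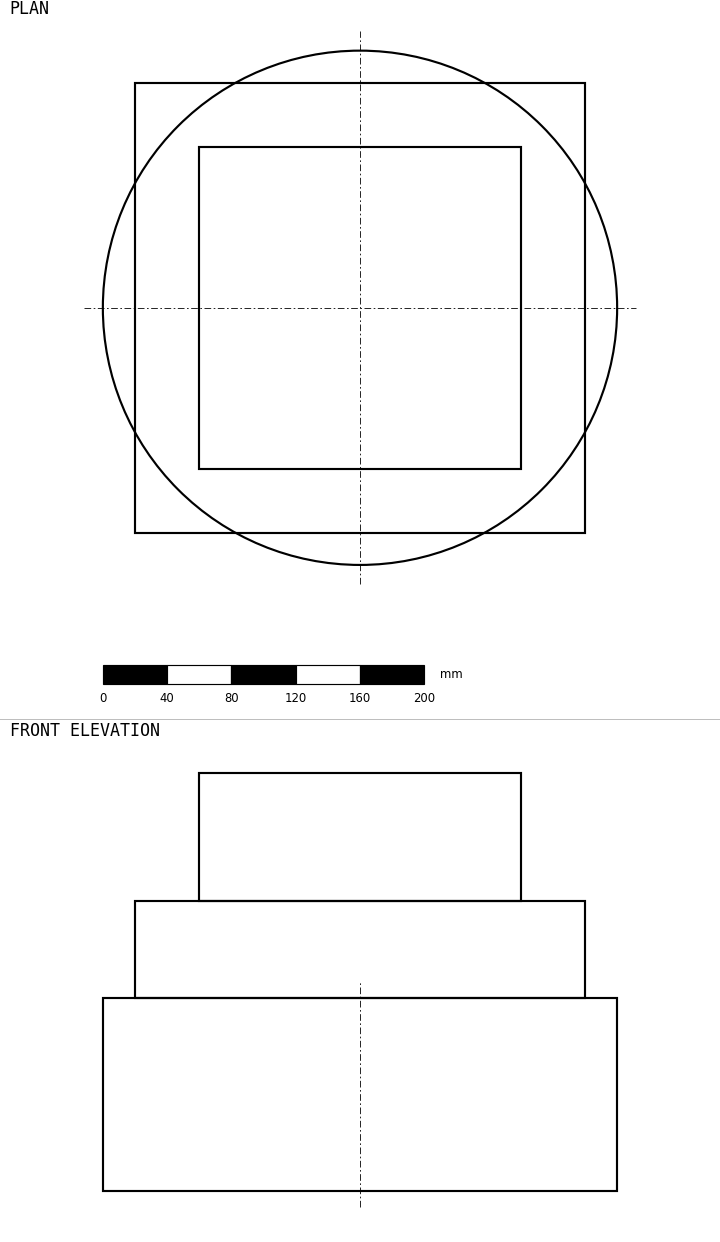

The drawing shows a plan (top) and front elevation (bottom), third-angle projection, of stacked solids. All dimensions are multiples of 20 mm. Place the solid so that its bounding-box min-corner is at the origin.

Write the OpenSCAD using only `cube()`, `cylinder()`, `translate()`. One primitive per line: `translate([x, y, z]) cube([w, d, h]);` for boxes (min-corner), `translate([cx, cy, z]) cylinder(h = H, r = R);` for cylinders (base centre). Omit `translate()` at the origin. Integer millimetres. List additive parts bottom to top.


translate([160, 160, 0]) cylinder(h = 120, r = 160);
translate([20, 20, 120]) cube([280, 280, 60]);
translate([60, 60, 180]) cube([200, 200, 80]);


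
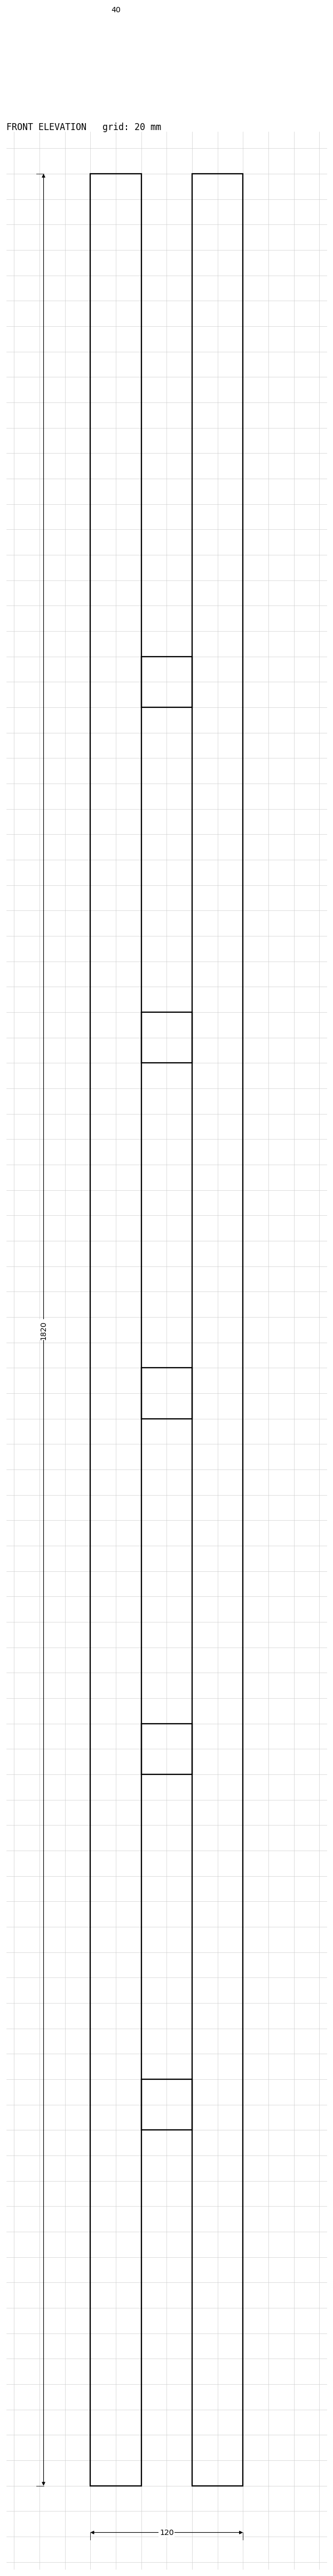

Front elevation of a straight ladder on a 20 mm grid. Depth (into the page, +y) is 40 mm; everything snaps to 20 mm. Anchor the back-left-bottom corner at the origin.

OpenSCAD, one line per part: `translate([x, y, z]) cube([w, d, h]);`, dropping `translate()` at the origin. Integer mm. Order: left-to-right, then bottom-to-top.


cube([40, 40, 1820]);
translate([40, 0, 280]) cube([40, 40, 40]);
translate([40, 0, 560]) cube([40, 40, 40]);
translate([40, 0, 840]) cube([40, 40, 40]);
translate([40, 0, 1120]) cube([40, 40, 40]);
translate([40, 0, 1400]) cube([40, 40, 40]);
translate([80, 0, 0]) cube([40, 40, 1820]);
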